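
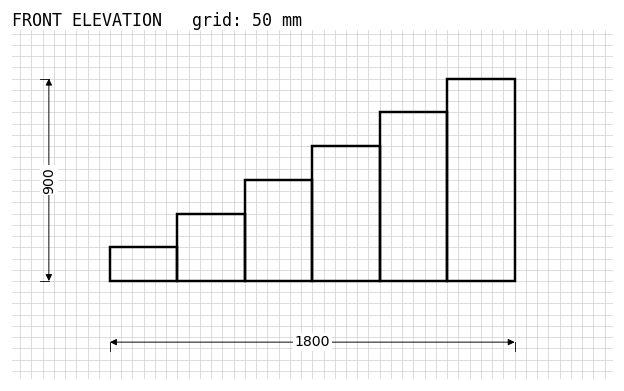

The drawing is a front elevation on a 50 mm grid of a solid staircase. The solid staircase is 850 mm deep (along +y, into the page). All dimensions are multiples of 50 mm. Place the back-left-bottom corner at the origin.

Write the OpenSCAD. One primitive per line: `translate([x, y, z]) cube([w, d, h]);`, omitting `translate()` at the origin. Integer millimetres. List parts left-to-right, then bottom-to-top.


cube([300, 850, 150]);
translate([300, 0, 0]) cube([300, 850, 300]);
translate([600, 0, 0]) cube([300, 850, 450]);
translate([900, 0, 0]) cube([300, 850, 600]);
translate([1200, 0, 0]) cube([300, 850, 750]);
translate([1500, 0, 0]) cube([300, 850, 900]);


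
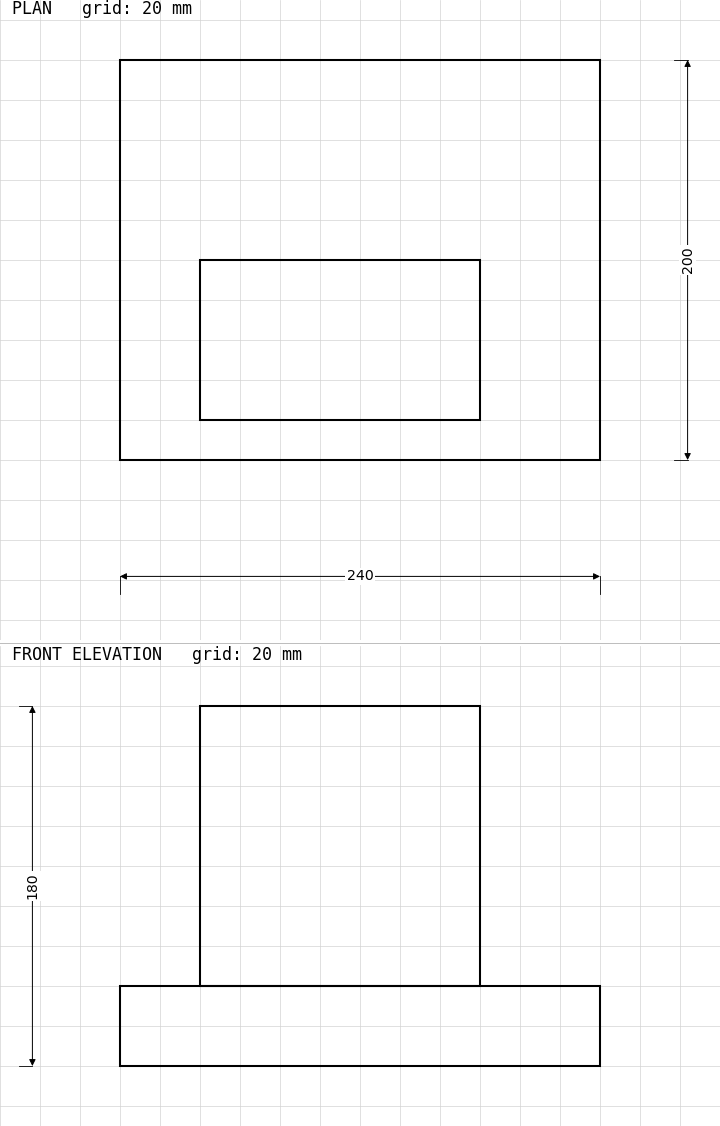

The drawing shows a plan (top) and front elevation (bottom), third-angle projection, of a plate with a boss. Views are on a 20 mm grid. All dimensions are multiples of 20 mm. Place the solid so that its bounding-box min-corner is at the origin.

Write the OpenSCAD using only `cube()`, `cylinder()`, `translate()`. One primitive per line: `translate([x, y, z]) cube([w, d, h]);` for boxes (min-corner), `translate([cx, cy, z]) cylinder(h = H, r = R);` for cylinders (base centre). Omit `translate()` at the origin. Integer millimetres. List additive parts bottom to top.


cube([240, 200, 40]);
translate([40, 20, 40]) cube([140, 80, 140]);


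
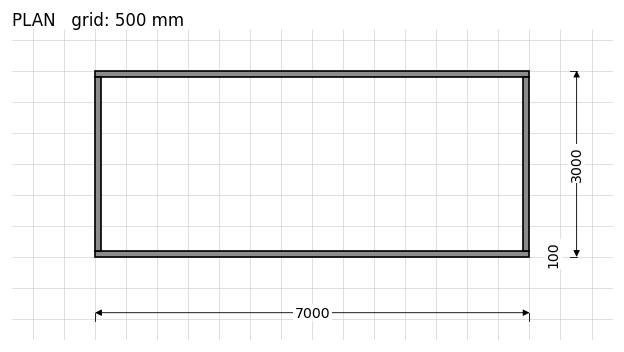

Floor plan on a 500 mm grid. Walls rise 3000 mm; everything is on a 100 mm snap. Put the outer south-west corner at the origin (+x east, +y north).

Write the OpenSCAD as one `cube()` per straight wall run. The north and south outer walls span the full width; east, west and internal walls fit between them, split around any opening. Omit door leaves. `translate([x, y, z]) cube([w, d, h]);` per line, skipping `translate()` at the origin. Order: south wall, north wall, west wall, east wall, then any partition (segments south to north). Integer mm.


cube([7000, 100, 3000]);
translate([0, 2900, 0]) cube([7000, 100, 3000]);
translate([0, 100, 0]) cube([100, 2800, 3000]);
translate([6900, 100, 0]) cube([100, 2800, 3000]);


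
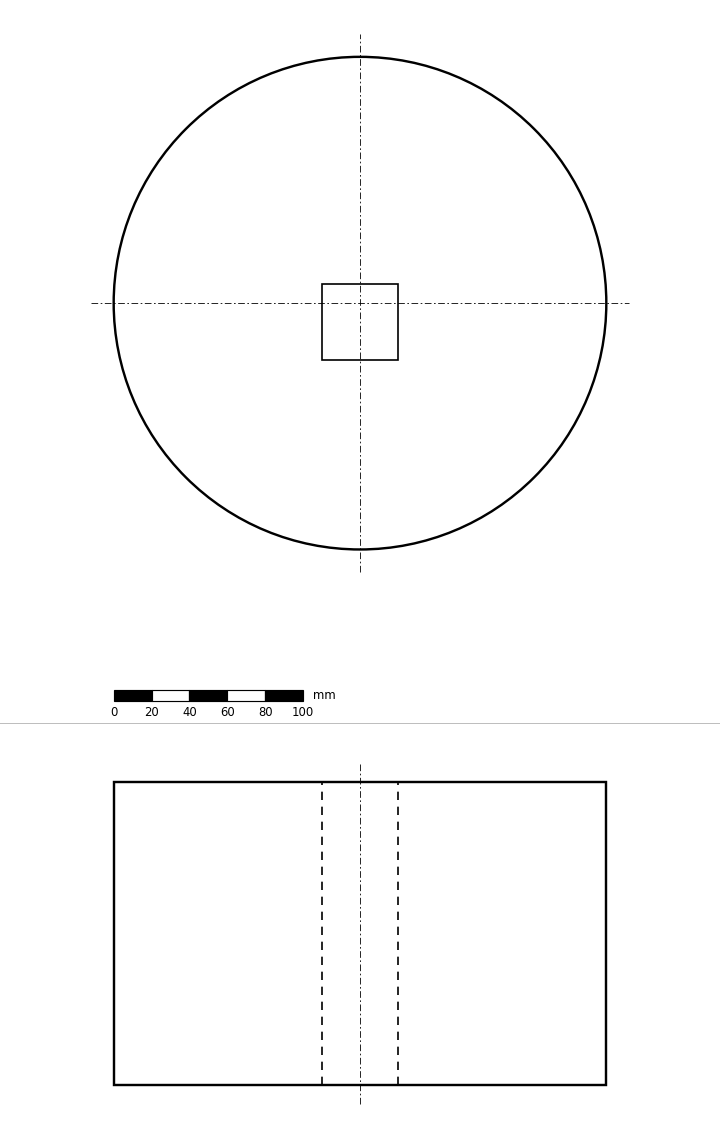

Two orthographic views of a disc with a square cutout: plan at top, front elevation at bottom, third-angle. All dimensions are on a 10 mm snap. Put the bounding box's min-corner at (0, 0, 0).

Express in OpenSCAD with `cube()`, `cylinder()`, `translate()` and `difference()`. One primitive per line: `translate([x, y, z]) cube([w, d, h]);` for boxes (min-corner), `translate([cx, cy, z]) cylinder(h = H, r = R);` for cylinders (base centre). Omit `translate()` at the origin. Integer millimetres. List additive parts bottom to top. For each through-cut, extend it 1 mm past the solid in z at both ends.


difference() {
  translate([130, 130, 0]) cylinder(h = 160, r = 130);
  translate([110, 100, -1]) cube([40, 40, 162]);
}


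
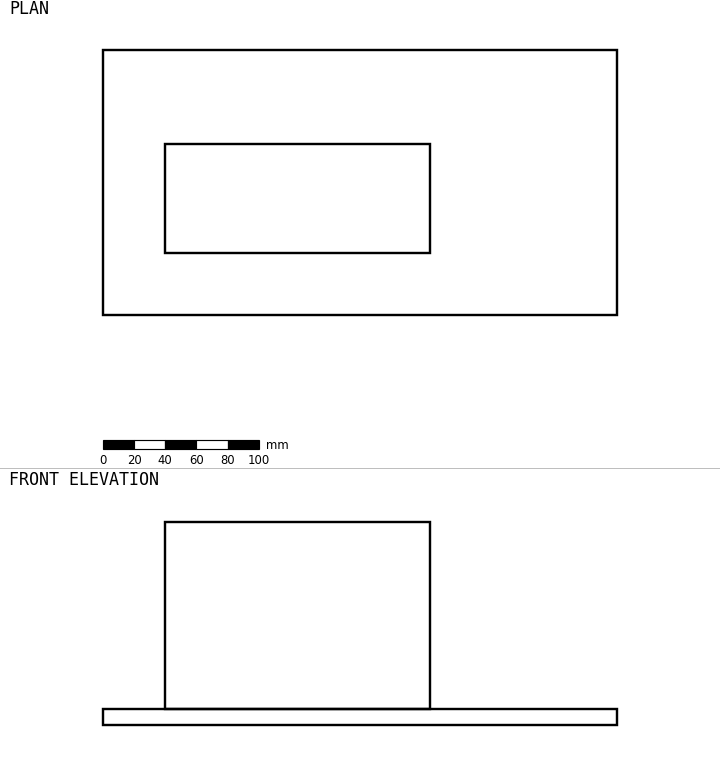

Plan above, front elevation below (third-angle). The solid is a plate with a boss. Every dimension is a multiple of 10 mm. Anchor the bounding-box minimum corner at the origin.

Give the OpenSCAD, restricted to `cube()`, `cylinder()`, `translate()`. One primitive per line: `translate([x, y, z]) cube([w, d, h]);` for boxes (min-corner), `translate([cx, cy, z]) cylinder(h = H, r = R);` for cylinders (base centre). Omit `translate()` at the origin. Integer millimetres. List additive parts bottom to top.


cube([330, 170, 10]);
translate([40, 40, 10]) cube([170, 70, 120]);


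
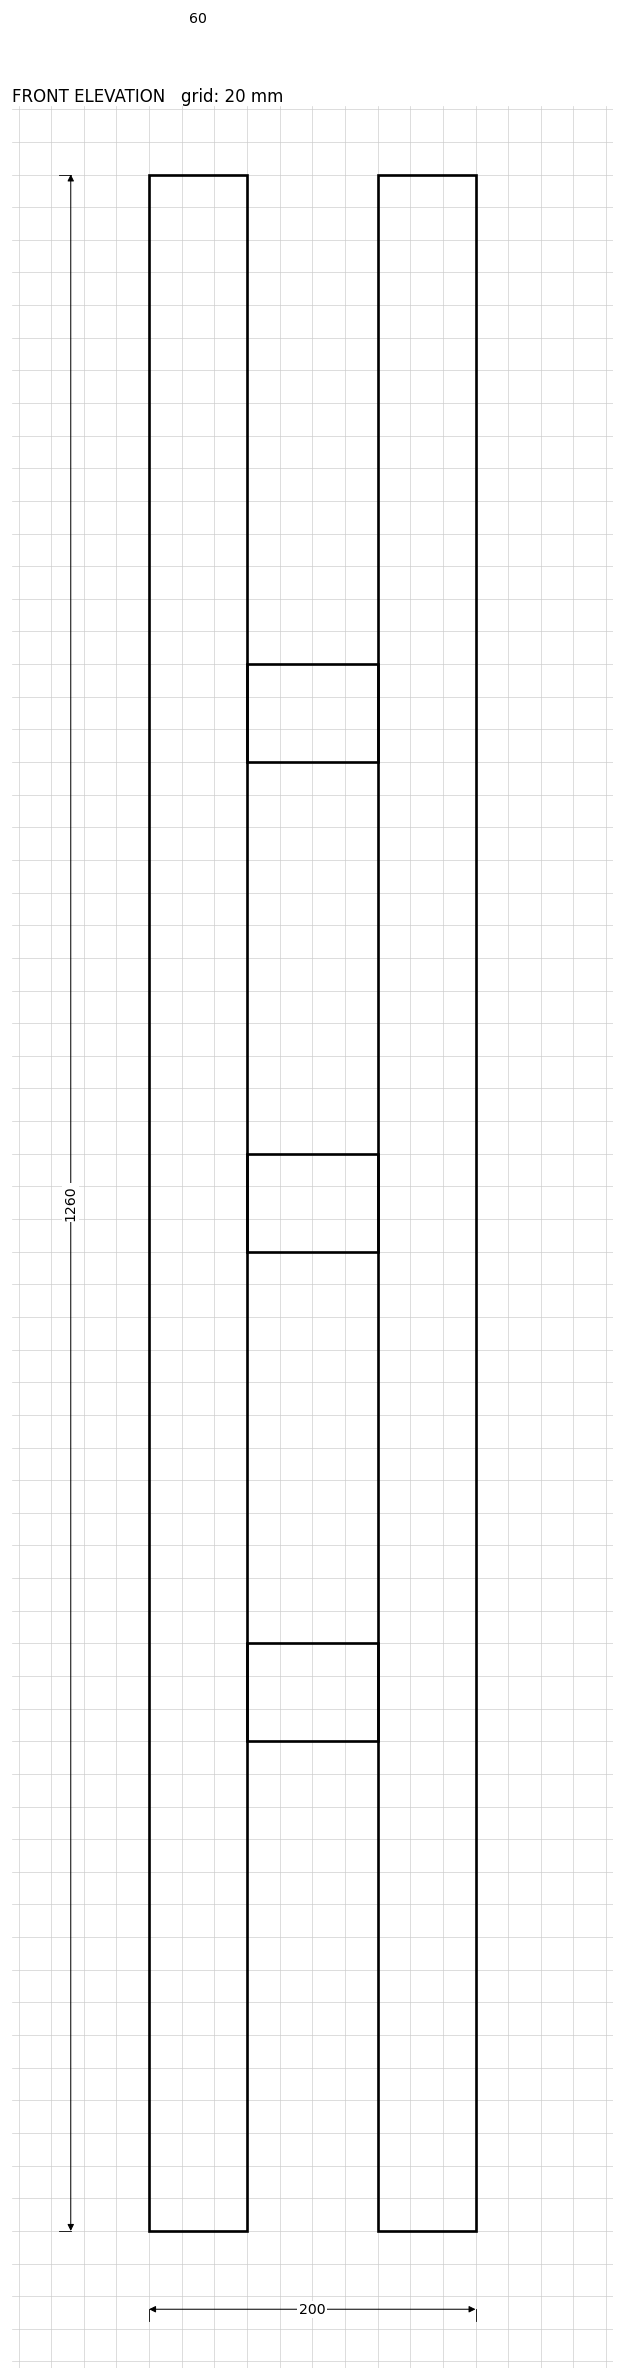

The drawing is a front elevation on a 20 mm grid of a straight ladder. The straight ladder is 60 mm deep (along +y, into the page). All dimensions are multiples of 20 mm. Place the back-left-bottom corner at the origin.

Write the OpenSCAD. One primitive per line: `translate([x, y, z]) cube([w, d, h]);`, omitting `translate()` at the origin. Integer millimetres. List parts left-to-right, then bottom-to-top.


cube([60, 60, 1260]);
translate([60, 0, 300]) cube([80, 60, 60]);
translate([60, 0, 600]) cube([80, 60, 60]);
translate([60, 0, 900]) cube([80, 60, 60]);
translate([140, 0, 0]) cube([60, 60, 1260]);


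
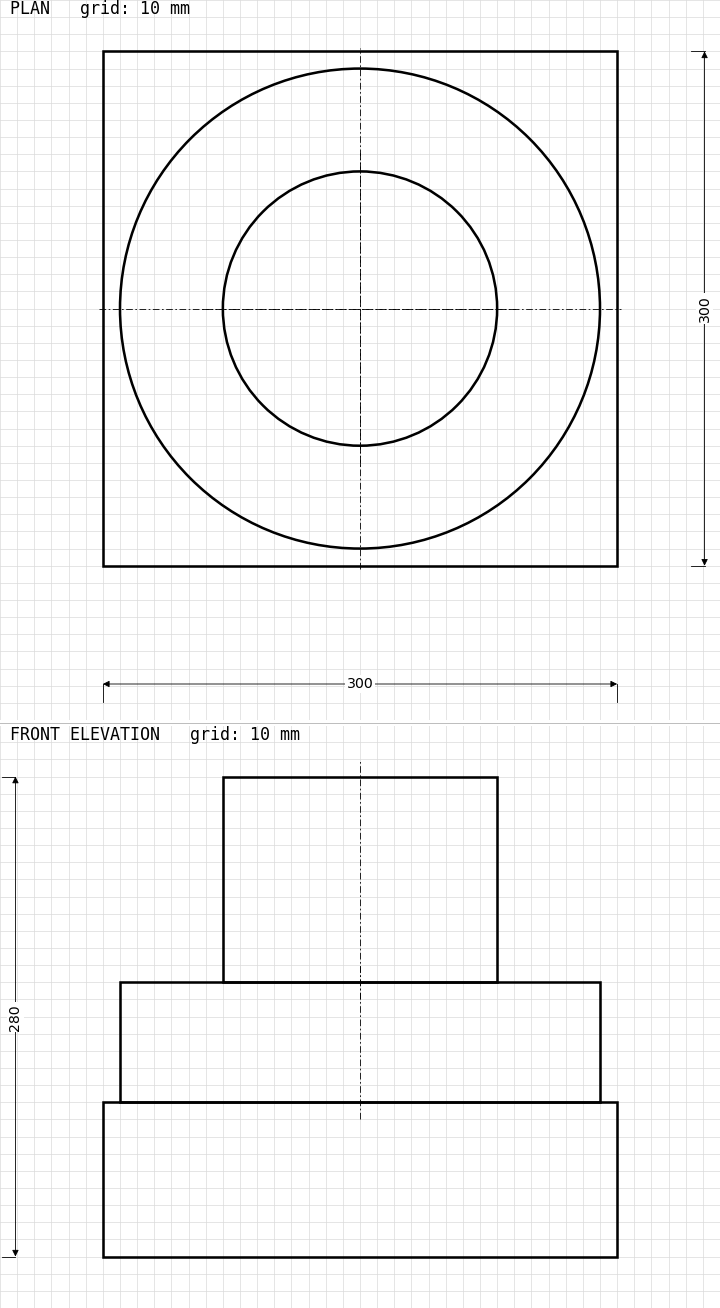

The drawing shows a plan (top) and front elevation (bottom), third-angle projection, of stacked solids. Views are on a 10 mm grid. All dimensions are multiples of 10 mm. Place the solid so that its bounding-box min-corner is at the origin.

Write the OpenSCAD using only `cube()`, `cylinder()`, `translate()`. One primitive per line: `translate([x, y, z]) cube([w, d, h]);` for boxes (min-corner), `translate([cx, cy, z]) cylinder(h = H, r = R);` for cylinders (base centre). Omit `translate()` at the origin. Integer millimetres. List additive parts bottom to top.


cube([300, 300, 90]);
translate([150, 150, 90]) cylinder(h = 70, r = 140);
translate([150, 150, 160]) cylinder(h = 120, r = 80);


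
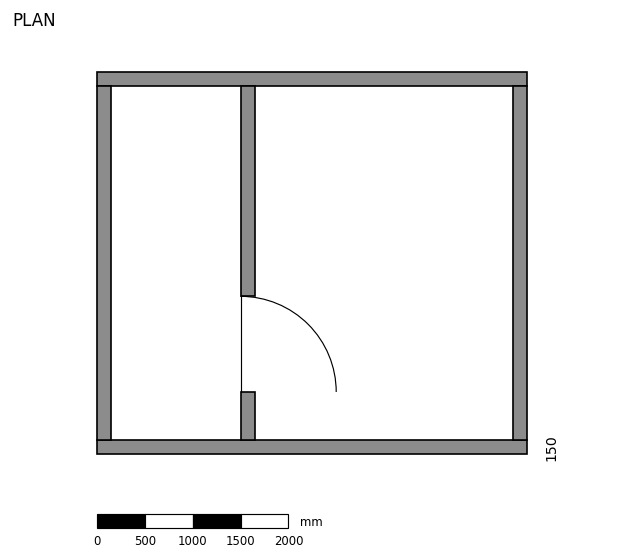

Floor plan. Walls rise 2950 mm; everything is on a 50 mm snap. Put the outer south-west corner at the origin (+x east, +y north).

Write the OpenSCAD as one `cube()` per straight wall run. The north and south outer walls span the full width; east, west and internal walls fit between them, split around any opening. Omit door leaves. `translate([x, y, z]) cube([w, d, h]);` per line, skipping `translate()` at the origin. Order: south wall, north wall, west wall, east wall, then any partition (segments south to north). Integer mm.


cube([4500, 150, 2950]);
translate([0, 3850, 0]) cube([4500, 150, 2950]);
translate([0, 150, 0]) cube([150, 3700, 2950]);
translate([4350, 150, 0]) cube([150, 3700, 2950]);
translate([1500, 150, 0]) cube([150, 500, 2950]);
translate([1500, 1650, 0]) cube([150, 2200, 2950]);


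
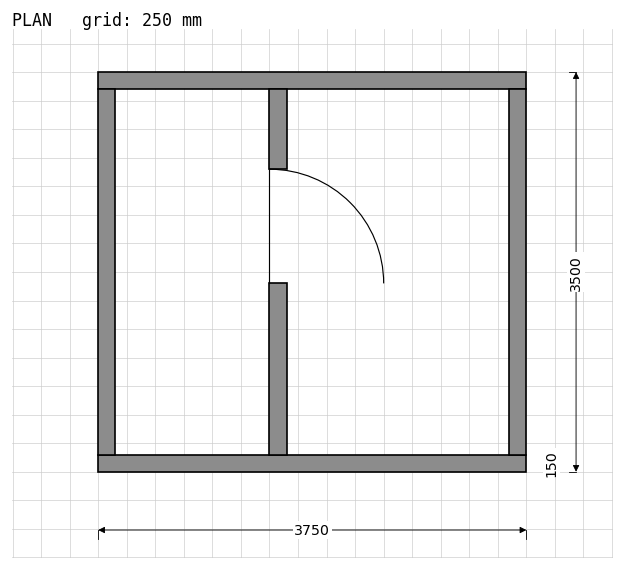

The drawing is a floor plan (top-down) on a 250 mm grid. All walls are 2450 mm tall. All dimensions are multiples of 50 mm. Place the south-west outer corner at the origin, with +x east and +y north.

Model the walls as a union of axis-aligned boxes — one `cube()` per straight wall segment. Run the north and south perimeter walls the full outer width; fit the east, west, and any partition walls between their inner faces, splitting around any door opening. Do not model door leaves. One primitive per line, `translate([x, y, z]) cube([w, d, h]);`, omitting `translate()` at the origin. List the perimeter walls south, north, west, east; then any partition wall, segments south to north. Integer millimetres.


cube([3750, 150, 2450]);
translate([0, 3350, 0]) cube([3750, 150, 2450]);
translate([0, 150, 0]) cube([150, 3200, 2450]);
translate([3600, 150, 0]) cube([150, 3200, 2450]);
translate([1500, 150, 0]) cube([150, 1500, 2450]);
translate([1500, 2650, 0]) cube([150, 700, 2450]);


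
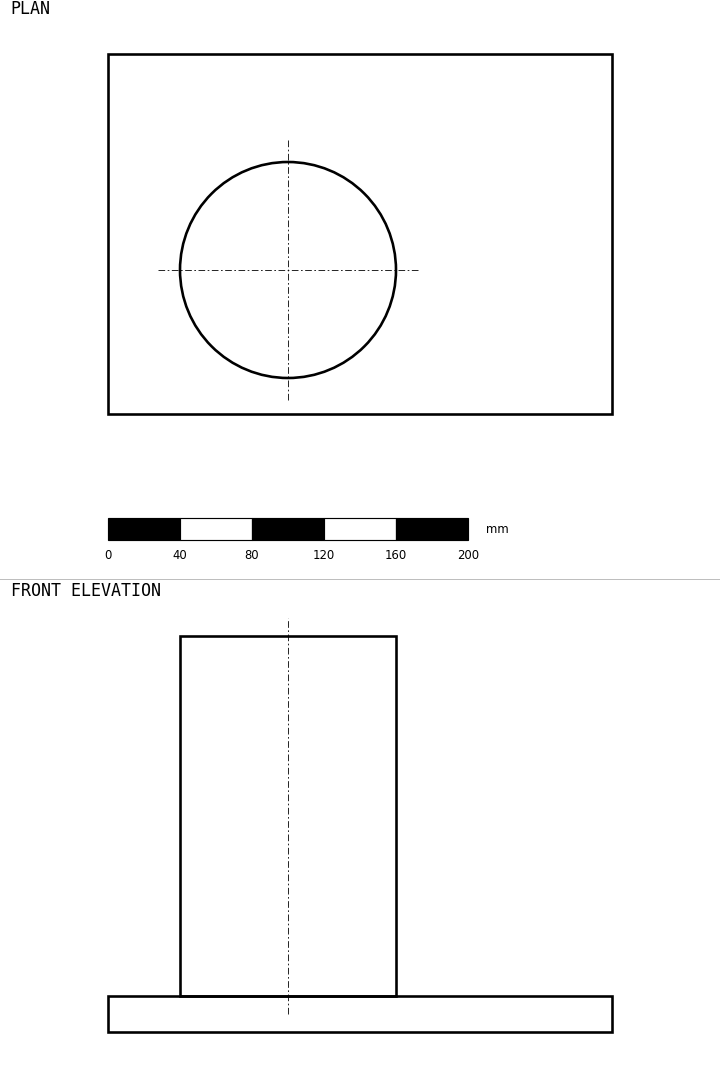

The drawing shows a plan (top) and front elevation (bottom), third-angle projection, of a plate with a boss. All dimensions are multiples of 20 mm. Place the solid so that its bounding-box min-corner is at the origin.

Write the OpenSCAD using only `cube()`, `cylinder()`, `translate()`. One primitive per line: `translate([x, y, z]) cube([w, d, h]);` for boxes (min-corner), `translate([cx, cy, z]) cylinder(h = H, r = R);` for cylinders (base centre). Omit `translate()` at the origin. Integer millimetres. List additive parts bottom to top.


cube([280, 200, 20]);
translate([100, 80, 20]) cylinder(h = 200, r = 60);


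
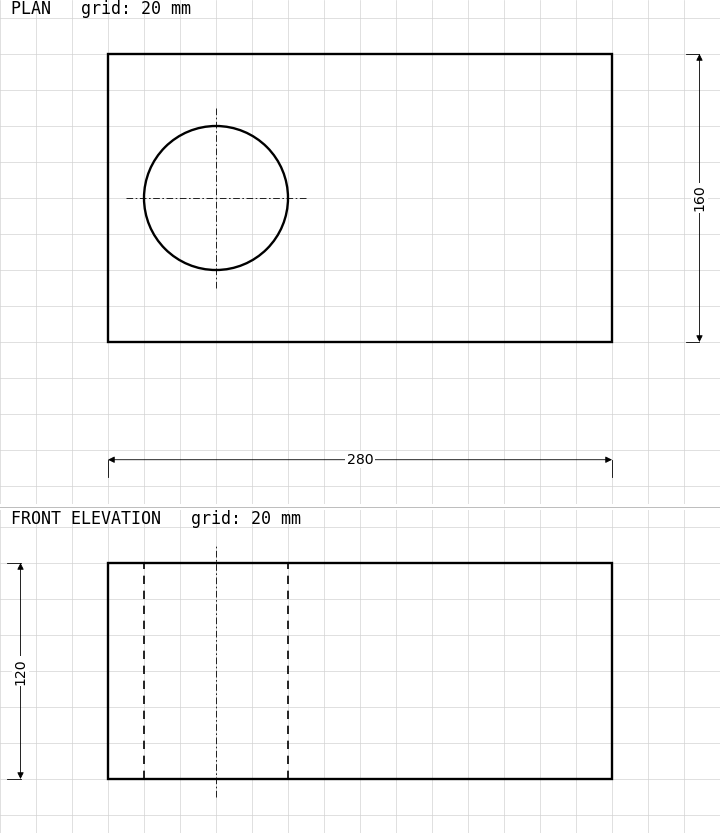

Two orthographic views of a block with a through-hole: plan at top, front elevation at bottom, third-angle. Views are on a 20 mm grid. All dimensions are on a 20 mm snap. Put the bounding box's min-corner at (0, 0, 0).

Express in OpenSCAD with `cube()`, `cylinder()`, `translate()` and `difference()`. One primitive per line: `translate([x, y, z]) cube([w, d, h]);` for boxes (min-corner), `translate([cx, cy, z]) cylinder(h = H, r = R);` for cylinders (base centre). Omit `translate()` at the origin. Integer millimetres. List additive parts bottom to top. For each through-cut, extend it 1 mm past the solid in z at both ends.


difference() {
  cube([280, 160, 120]);
  translate([60, 80, -1]) cylinder(h = 122, r = 40);
}


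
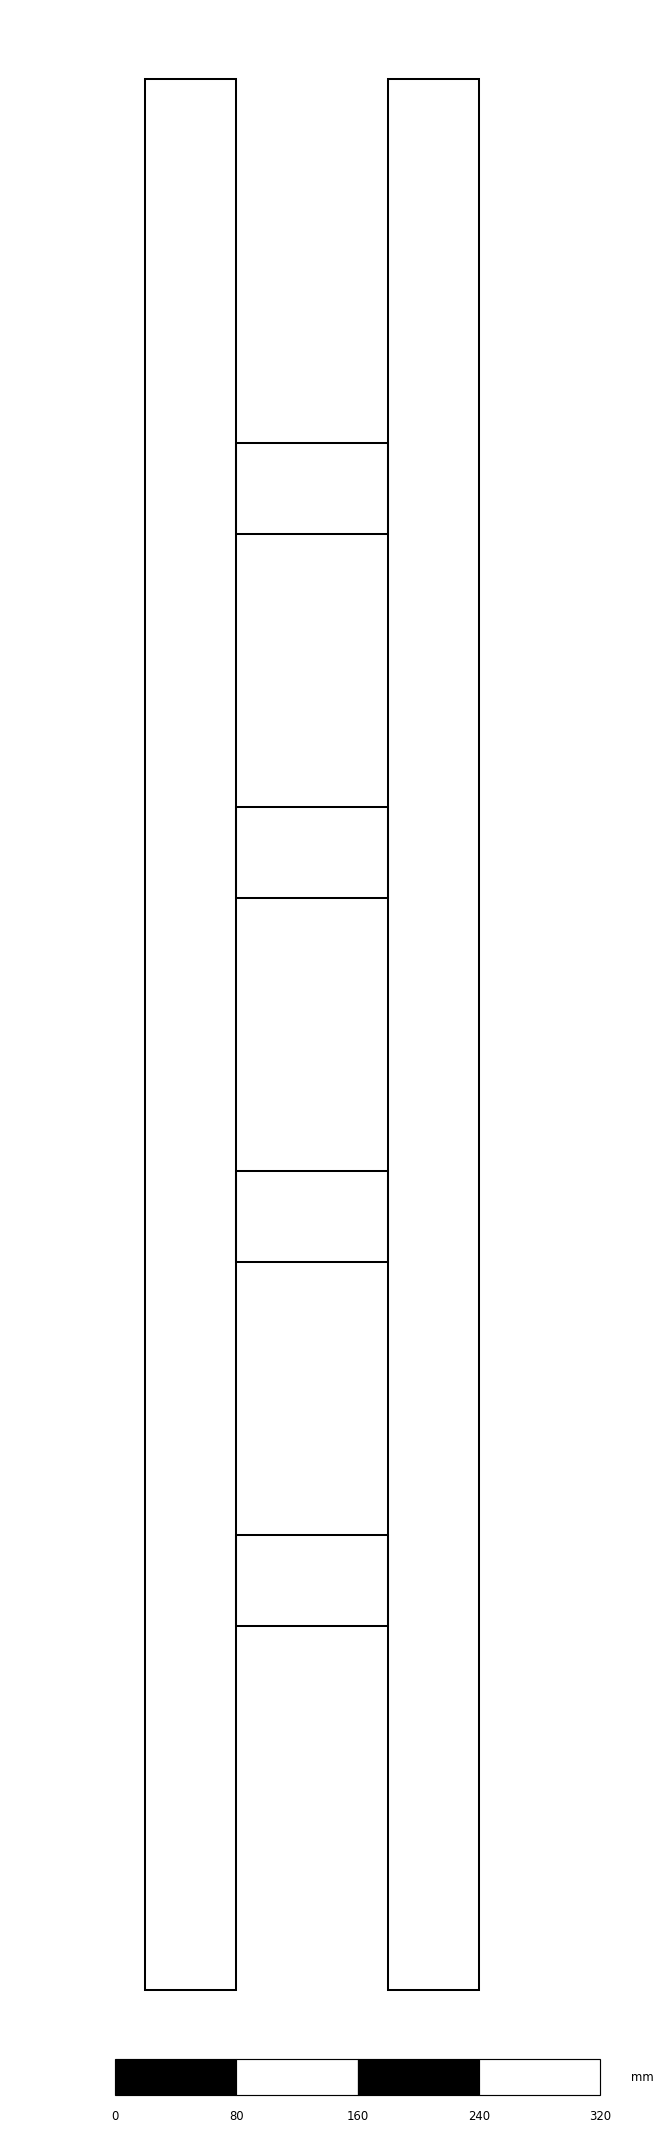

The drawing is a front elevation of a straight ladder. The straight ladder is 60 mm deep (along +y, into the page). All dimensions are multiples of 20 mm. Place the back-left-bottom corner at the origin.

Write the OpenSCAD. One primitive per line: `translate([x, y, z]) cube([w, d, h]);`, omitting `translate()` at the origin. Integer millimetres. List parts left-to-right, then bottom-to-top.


cube([60, 60, 1260]);
translate([60, 0, 240]) cube([100, 60, 60]);
translate([60, 0, 480]) cube([100, 60, 60]);
translate([60, 0, 720]) cube([100, 60, 60]);
translate([60, 0, 960]) cube([100, 60, 60]);
translate([160, 0, 0]) cube([60, 60, 1260]);


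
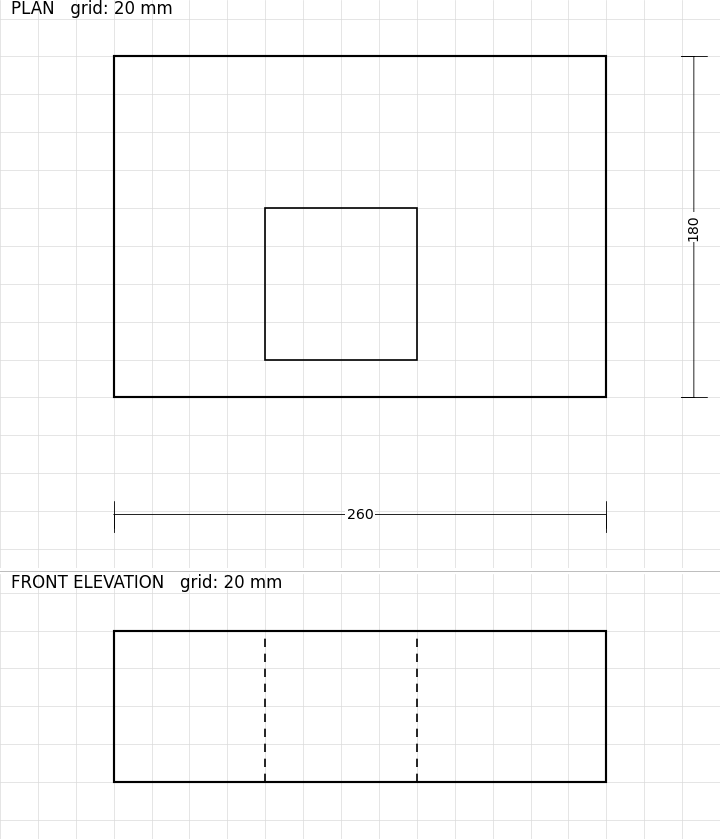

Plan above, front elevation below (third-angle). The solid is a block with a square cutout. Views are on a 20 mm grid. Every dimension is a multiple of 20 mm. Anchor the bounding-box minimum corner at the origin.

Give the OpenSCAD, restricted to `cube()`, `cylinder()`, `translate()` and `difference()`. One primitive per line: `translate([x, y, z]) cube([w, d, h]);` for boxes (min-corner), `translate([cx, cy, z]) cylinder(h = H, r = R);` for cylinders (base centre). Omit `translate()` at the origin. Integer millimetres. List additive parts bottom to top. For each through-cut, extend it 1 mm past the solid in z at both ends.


difference() {
  cube([260, 180, 80]);
  translate([80, 20, -1]) cube([80, 80, 82]);
}


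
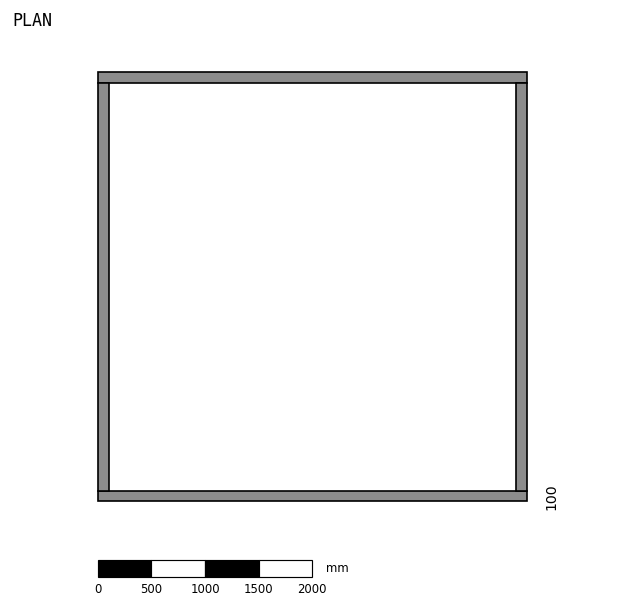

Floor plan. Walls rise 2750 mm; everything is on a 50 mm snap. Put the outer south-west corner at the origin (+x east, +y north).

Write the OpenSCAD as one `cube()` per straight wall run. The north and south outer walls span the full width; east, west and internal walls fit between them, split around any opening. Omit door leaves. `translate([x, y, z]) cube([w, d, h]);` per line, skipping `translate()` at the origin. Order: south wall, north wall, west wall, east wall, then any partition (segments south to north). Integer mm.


cube([4000, 100, 2750]);
translate([0, 3900, 0]) cube([4000, 100, 2750]);
translate([0, 100, 0]) cube([100, 3800, 2750]);
translate([3900, 100, 0]) cube([100, 3800, 2750]);


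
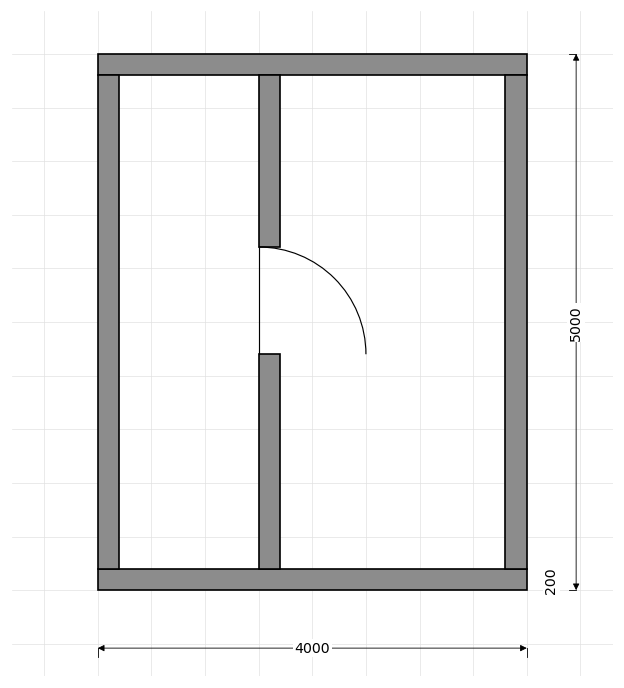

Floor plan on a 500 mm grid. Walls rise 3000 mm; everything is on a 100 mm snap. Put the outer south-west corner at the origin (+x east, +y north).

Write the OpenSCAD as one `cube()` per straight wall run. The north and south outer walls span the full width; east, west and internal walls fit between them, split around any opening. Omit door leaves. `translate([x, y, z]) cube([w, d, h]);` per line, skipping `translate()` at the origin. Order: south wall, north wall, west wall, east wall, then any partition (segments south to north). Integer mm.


cube([4000, 200, 3000]);
translate([0, 4800, 0]) cube([4000, 200, 3000]);
translate([0, 200, 0]) cube([200, 4600, 3000]);
translate([3800, 200, 0]) cube([200, 4600, 3000]);
translate([1500, 200, 0]) cube([200, 2000, 3000]);
translate([1500, 3200, 0]) cube([200, 1600, 3000]);


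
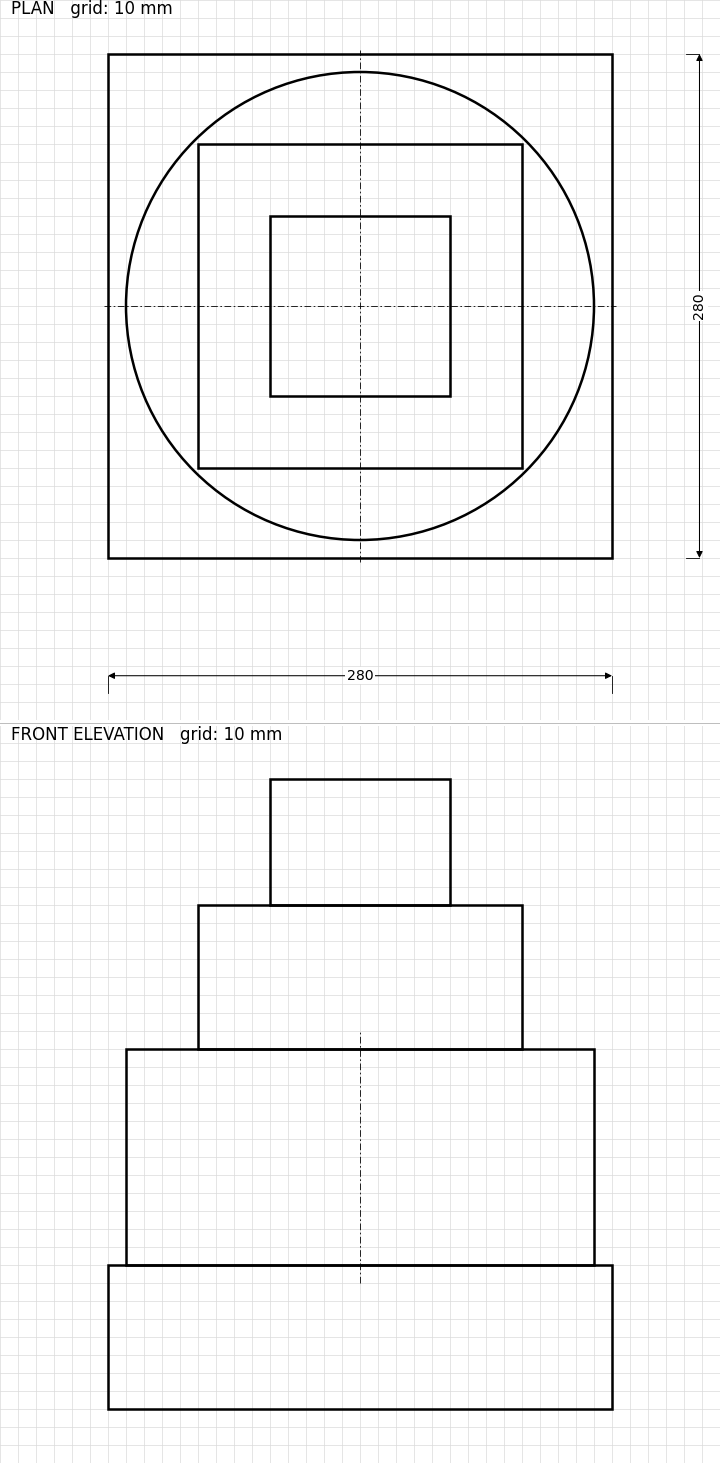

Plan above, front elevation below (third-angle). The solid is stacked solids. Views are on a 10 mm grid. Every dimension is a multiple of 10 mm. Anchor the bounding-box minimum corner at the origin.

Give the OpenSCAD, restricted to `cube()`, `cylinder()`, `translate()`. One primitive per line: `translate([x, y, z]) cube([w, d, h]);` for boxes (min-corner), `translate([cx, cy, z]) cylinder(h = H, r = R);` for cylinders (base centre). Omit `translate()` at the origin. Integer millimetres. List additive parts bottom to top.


cube([280, 280, 80]);
translate([140, 140, 80]) cylinder(h = 120, r = 130);
translate([50, 50, 200]) cube([180, 180, 80]);
translate([90, 90, 280]) cube([100, 100, 70]);


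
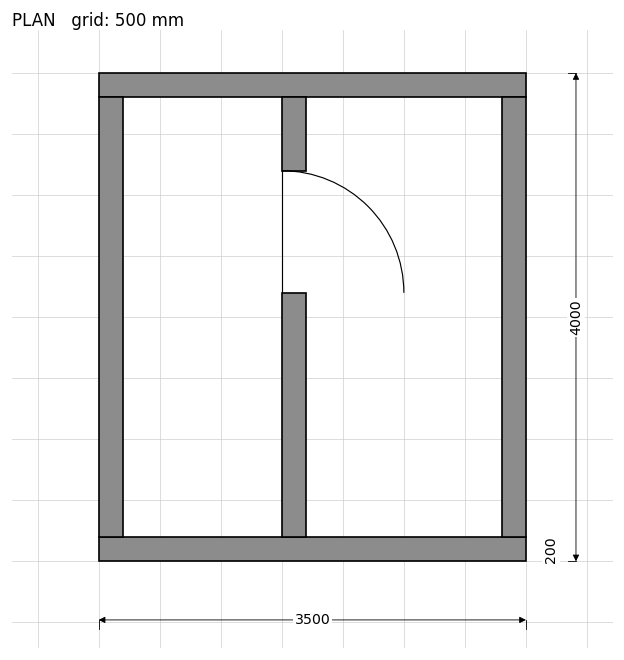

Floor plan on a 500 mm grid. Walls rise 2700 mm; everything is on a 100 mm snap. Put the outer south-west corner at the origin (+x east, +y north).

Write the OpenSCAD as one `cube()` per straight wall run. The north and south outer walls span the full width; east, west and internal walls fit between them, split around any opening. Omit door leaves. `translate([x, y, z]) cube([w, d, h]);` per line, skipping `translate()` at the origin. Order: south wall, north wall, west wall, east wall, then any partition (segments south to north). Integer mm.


cube([3500, 200, 2700]);
translate([0, 3800, 0]) cube([3500, 200, 2700]);
translate([0, 200, 0]) cube([200, 3600, 2700]);
translate([3300, 200, 0]) cube([200, 3600, 2700]);
translate([1500, 200, 0]) cube([200, 2000, 2700]);
translate([1500, 3200, 0]) cube([200, 600, 2700]);


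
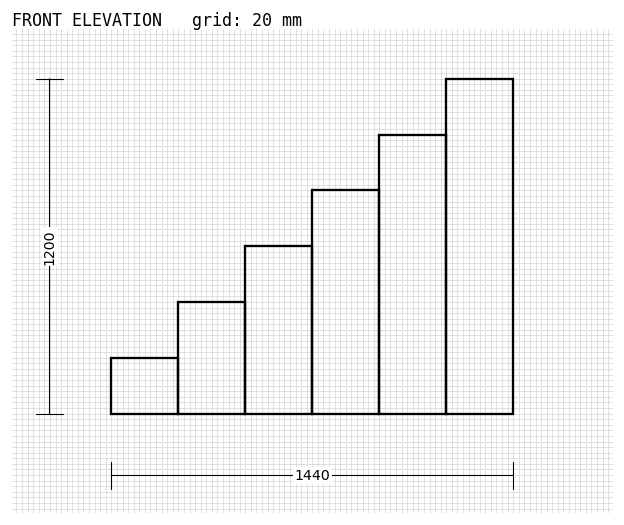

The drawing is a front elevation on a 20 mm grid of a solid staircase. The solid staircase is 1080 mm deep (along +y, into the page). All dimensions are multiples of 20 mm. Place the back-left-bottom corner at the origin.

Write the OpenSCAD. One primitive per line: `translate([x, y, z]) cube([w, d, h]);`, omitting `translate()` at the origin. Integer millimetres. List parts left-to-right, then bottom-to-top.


cube([240, 1080, 200]);
translate([240, 0, 0]) cube([240, 1080, 400]);
translate([480, 0, 0]) cube([240, 1080, 600]);
translate([720, 0, 0]) cube([240, 1080, 800]);
translate([960, 0, 0]) cube([240, 1080, 1000]);
translate([1200, 0, 0]) cube([240, 1080, 1200]);


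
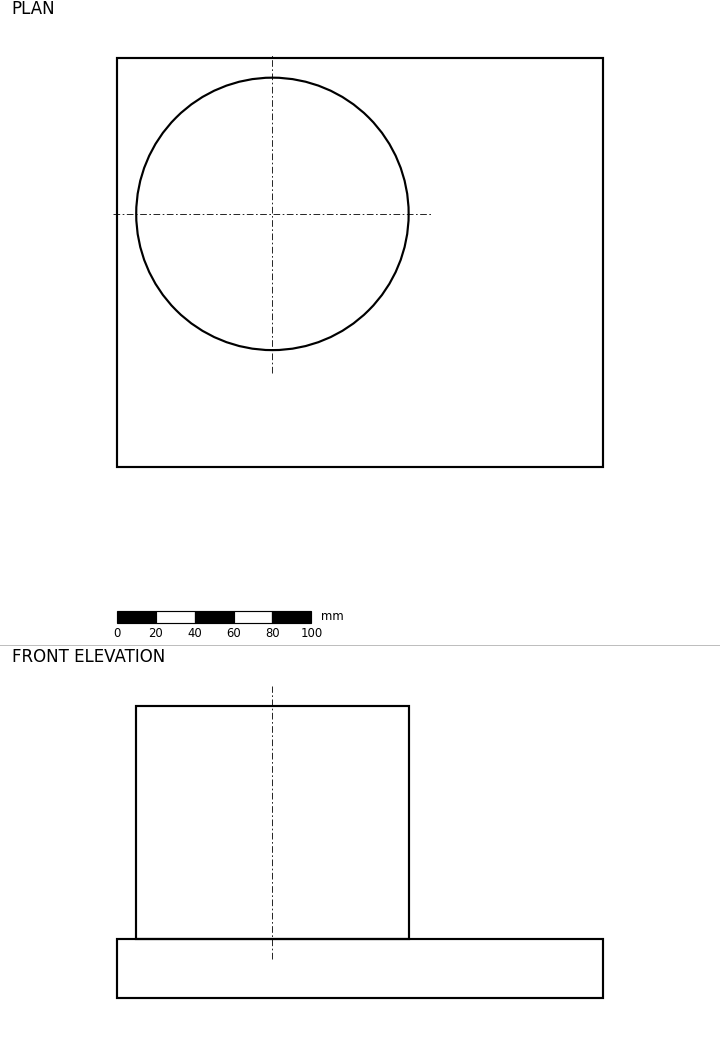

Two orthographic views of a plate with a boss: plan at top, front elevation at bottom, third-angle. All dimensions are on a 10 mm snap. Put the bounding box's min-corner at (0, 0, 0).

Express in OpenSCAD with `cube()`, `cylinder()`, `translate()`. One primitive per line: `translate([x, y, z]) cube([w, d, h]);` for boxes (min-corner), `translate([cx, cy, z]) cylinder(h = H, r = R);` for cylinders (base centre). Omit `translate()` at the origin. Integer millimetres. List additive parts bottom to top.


cube([250, 210, 30]);
translate([80, 130, 30]) cylinder(h = 120, r = 70);


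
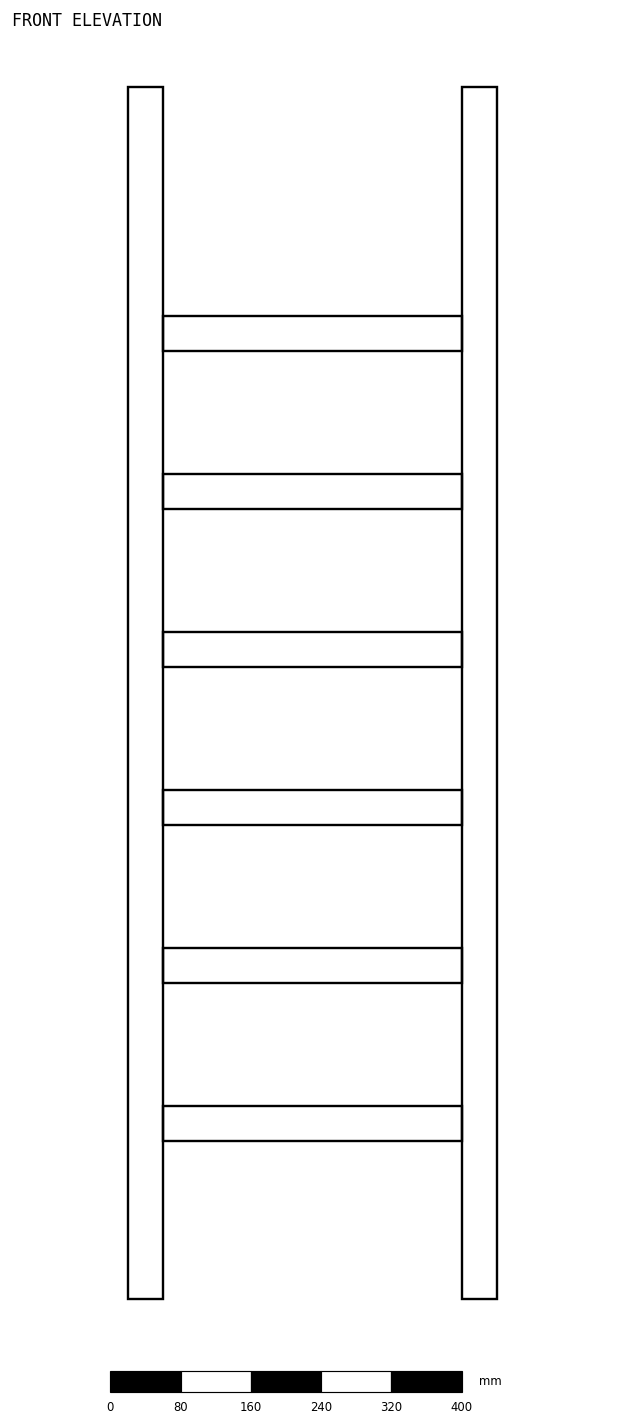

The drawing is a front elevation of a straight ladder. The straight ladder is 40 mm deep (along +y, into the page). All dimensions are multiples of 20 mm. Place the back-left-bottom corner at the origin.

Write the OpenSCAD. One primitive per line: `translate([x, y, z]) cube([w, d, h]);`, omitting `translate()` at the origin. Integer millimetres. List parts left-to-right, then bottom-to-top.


cube([40, 40, 1380]);
translate([40, 0, 180]) cube([340, 40, 40]);
translate([40, 0, 360]) cube([340, 40, 40]);
translate([40, 0, 540]) cube([340, 40, 40]);
translate([40, 0, 720]) cube([340, 40, 40]);
translate([40, 0, 900]) cube([340, 40, 40]);
translate([40, 0, 1080]) cube([340, 40, 40]);
translate([380, 0, 0]) cube([40, 40, 1380]);


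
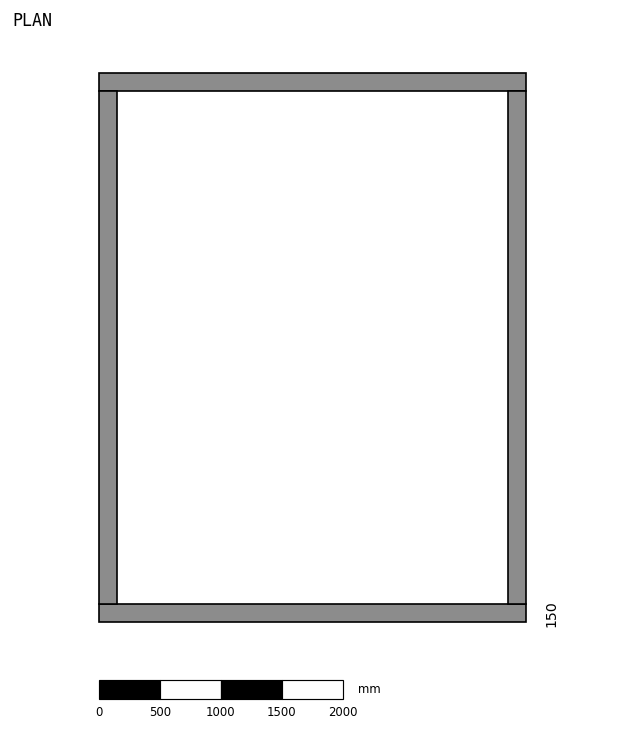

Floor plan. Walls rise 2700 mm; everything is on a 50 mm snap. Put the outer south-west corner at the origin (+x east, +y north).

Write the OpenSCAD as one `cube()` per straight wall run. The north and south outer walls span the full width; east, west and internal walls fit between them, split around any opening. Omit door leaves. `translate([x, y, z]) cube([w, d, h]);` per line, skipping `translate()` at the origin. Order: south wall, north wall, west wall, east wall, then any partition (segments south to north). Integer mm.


cube([3500, 150, 2700]);
translate([0, 4350, 0]) cube([3500, 150, 2700]);
translate([0, 150, 0]) cube([150, 4200, 2700]);
translate([3350, 150, 0]) cube([150, 4200, 2700]);


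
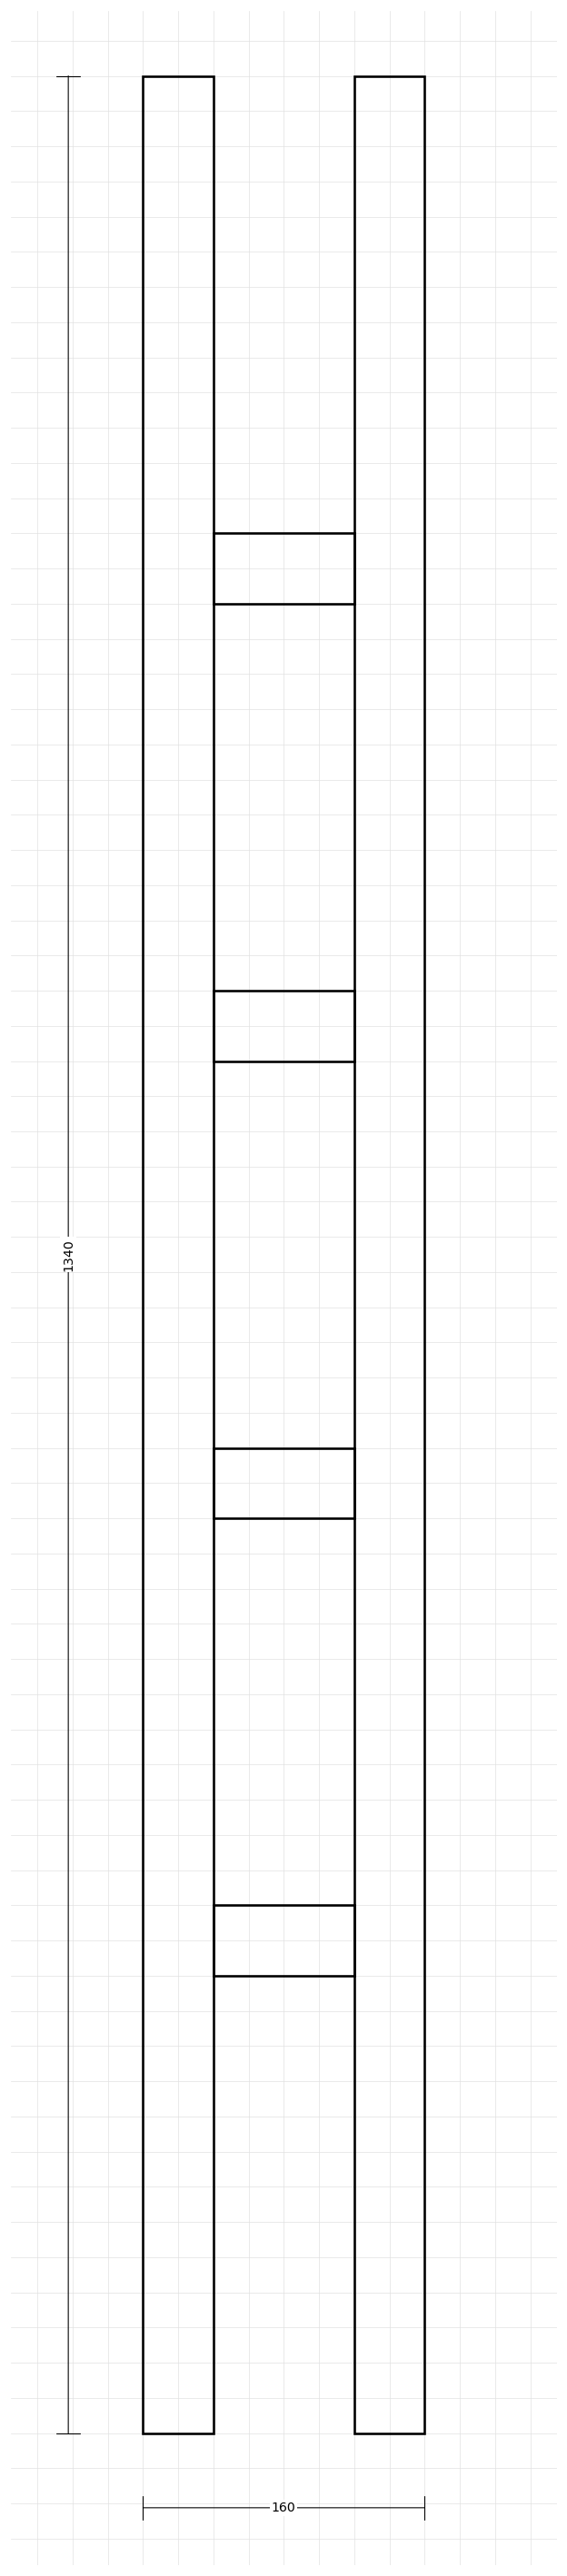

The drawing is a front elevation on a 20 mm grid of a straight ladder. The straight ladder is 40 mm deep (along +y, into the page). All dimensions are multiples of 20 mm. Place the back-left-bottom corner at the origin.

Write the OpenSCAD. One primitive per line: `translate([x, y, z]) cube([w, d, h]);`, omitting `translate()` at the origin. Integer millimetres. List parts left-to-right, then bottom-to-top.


cube([40, 40, 1340]);
translate([40, 0, 260]) cube([80, 40, 40]);
translate([40, 0, 520]) cube([80, 40, 40]);
translate([40, 0, 780]) cube([80, 40, 40]);
translate([40, 0, 1040]) cube([80, 40, 40]);
translate([120, 0, 0]) cube([40, 40, 1340]);


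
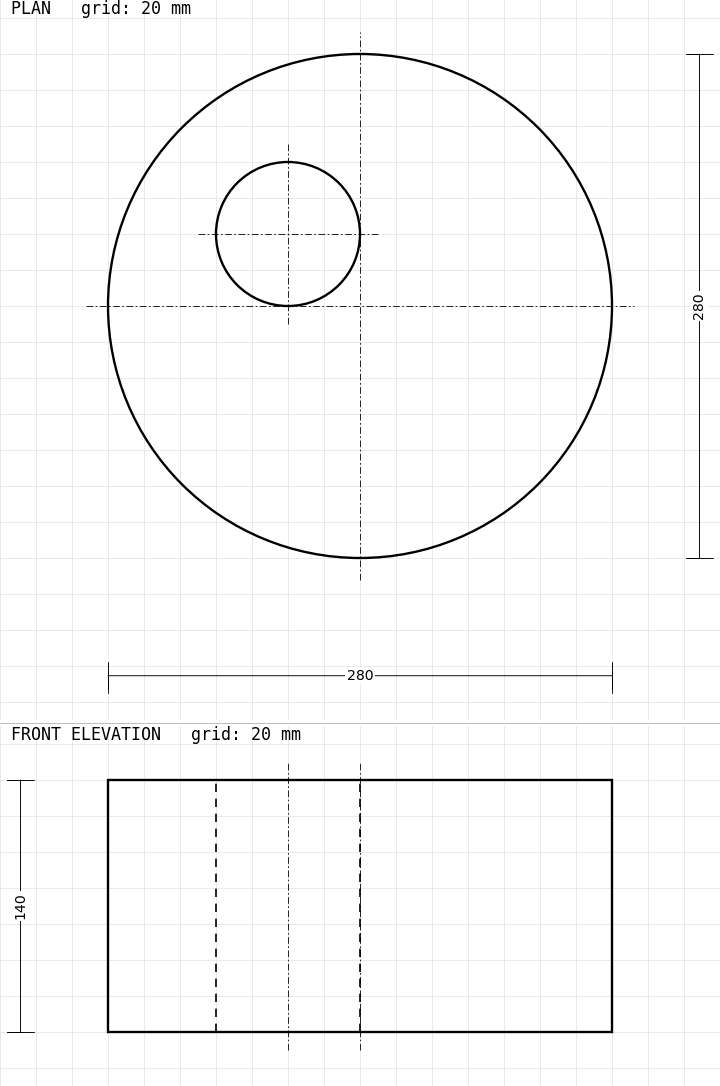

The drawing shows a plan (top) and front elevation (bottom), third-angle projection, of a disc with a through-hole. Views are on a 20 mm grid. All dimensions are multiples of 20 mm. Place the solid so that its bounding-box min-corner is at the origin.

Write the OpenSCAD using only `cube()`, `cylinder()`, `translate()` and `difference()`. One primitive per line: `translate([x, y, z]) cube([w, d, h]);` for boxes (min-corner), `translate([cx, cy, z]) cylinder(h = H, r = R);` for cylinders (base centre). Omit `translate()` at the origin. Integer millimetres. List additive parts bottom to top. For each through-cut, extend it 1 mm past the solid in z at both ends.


difference() {
  translate([140, 140, 0]) cylinder(h = 140, r = 140);
  translate([100, 180, -1]) cylinder(h = 142, r = 40);
}


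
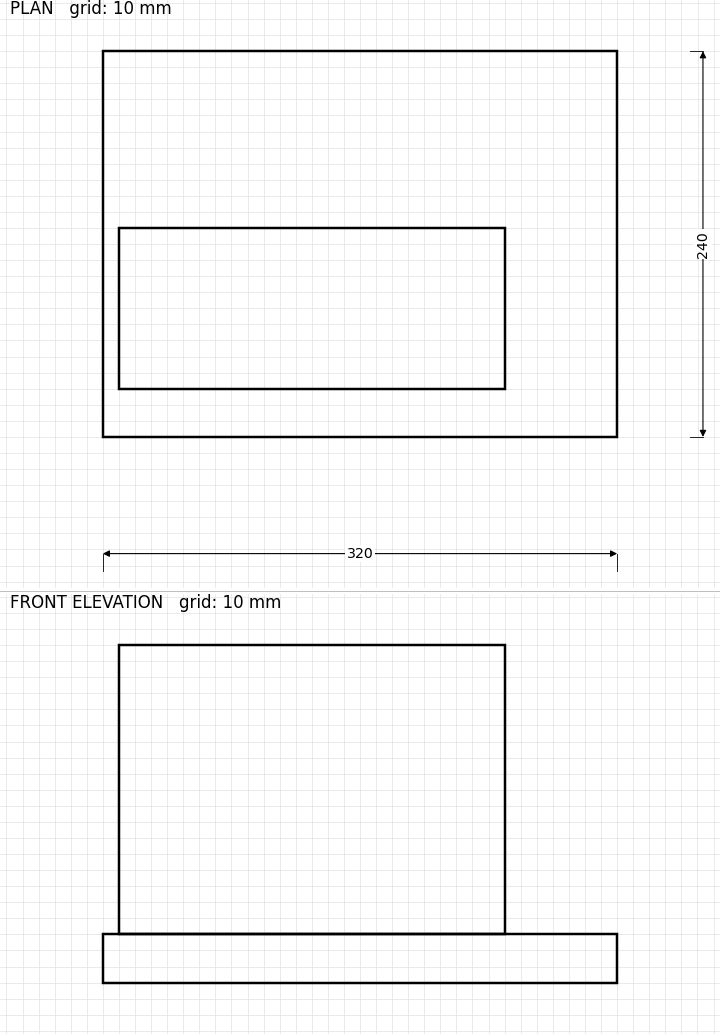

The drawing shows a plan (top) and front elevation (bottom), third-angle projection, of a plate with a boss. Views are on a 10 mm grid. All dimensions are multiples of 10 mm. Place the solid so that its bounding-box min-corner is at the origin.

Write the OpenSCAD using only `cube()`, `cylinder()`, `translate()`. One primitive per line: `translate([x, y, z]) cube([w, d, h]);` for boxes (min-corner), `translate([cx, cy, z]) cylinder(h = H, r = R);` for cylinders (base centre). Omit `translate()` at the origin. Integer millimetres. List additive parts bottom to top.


cube([320, 240, 30]);
translate([10, 30, 30]) cube([240, 100, 180]);


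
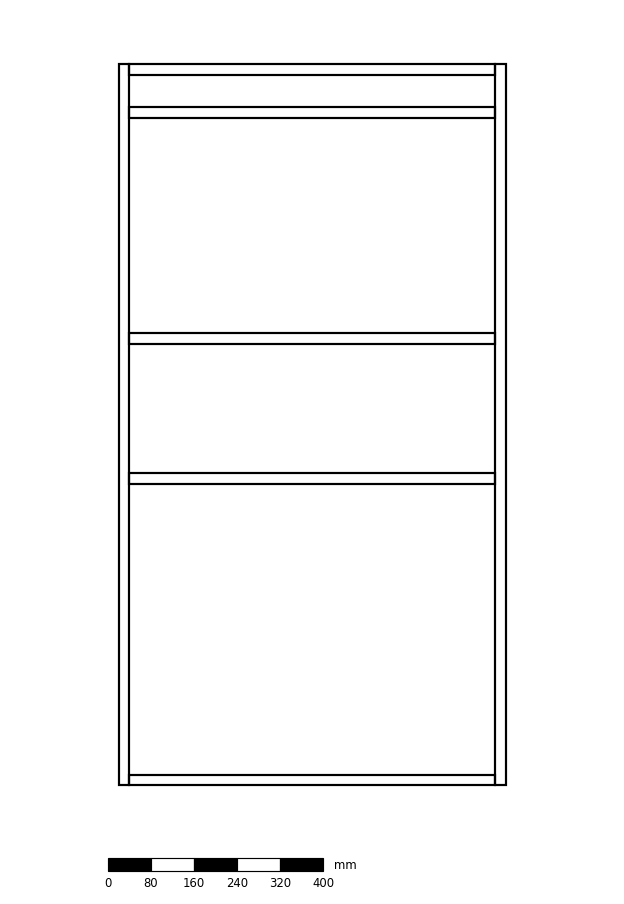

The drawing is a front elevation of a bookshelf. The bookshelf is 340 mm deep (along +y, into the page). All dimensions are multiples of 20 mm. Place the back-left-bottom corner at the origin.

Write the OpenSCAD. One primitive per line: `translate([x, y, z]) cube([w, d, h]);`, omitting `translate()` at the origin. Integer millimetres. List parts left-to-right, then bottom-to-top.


cube([20, 340, 1340]);
translate([20, 0, 0]) cube([680, 340, 20]);
translate([20, 0, 560]) cube([680, 340, 20]);
translate([20, 0, 820]) cube([680, 340, 20]);
translate([20, 0, 1240]) cube([680, 340, 20]);
translate([20, 0, 1320]) cube([680, 340, 20]);
translate([700, 0, 0]) cube([20, 340, 1340]);


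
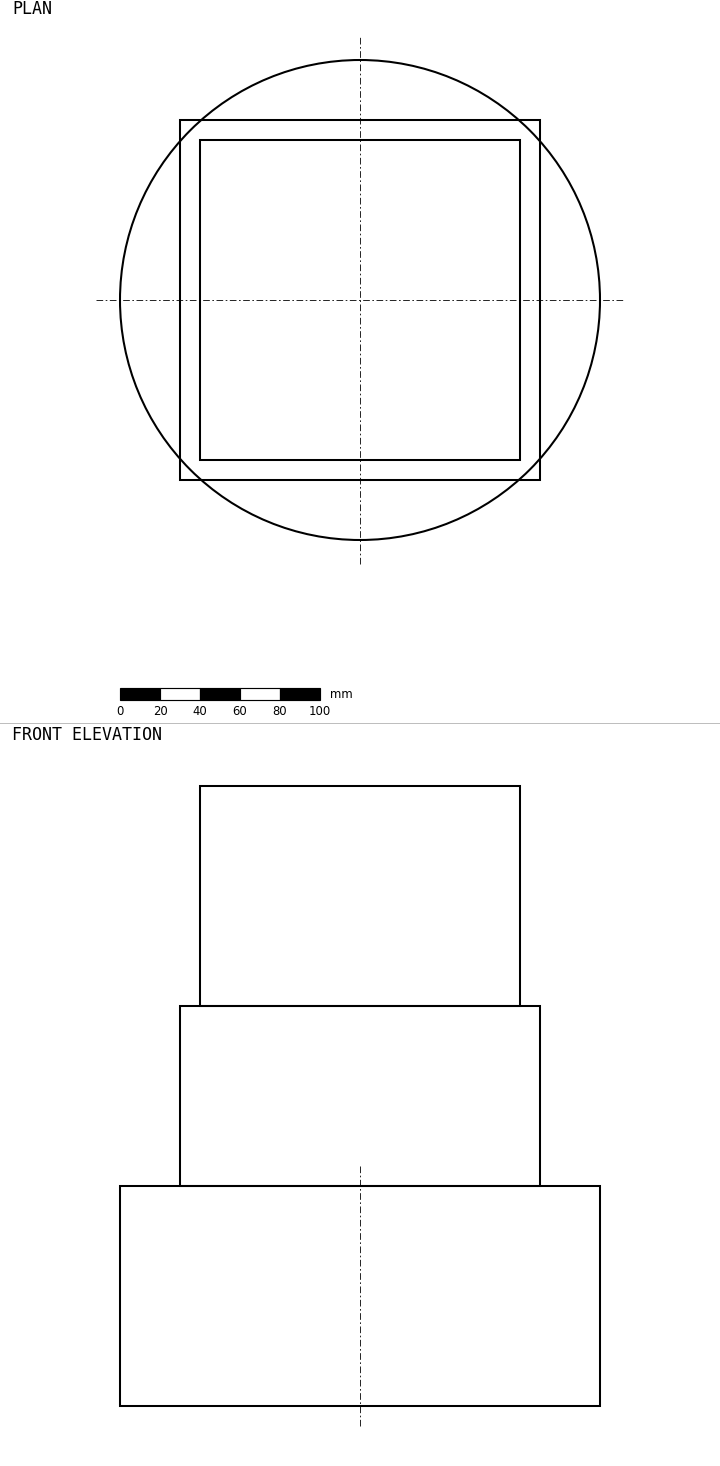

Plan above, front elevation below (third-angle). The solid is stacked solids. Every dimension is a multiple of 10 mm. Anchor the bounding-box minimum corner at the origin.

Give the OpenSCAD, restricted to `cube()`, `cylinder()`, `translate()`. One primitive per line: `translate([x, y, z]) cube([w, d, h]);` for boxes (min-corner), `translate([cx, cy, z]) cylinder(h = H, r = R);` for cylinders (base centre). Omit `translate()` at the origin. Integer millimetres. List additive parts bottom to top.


translate([120, 120, 0]) cylinder(h = 110, r = 120);
translate([30, 30, 110]) cube([180, 180, 90]);
translate([40, 40, 200]) cube([160, 160, 110]);


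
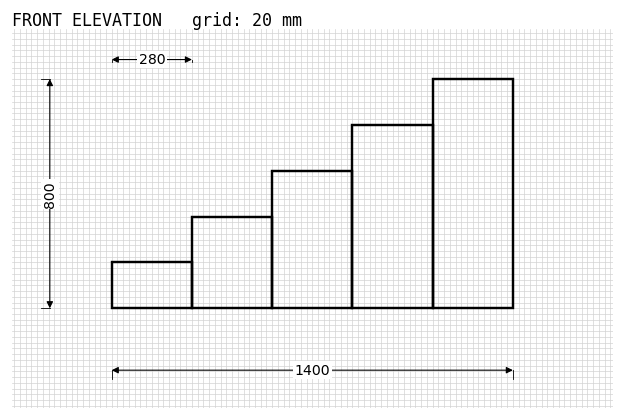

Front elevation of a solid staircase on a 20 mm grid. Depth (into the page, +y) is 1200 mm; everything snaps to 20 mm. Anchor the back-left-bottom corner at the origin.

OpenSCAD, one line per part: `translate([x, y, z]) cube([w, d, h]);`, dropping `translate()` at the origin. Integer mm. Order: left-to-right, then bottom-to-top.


cube([280, 1200, 160]);
translate([280, 0, 0]) cube([280, 1200, 320]);
translate([560, 0, 0]) cube([280, 1200, 480]);
translate([840, 0, 0]) cube([280, 1200, 640]);
translate([1120, 0, 0]) cube([280, 1200, 800]);


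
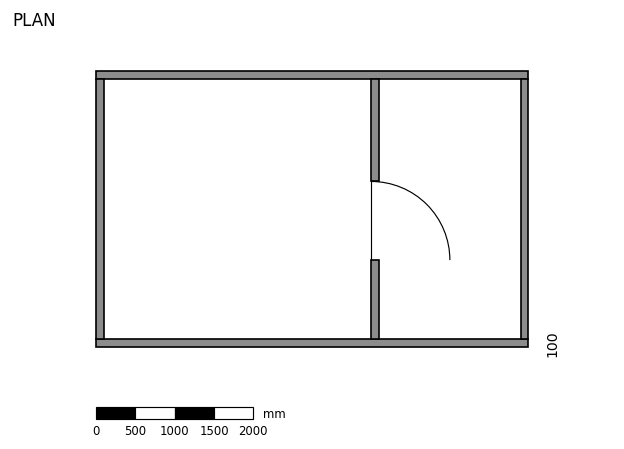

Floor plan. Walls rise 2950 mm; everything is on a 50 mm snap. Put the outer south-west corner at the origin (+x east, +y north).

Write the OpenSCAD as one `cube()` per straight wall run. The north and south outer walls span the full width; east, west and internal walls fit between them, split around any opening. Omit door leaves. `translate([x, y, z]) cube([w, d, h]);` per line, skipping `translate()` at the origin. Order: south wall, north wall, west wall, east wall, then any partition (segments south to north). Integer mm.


cube([5500, 100, 2950]);
translate([0, 3400, 0]) cube([5500, 100, 2950]);
translate([0, 100, 0]) cube([100, 3300, 2950]);
translate([5400, 100, 0]) cube([100, 3300, 2950]);
translate([3500, 100, 0]) cube([100, 1000, 2950]);
translate([3500, 2100, 0]) cube([100, 1300, 2950]);


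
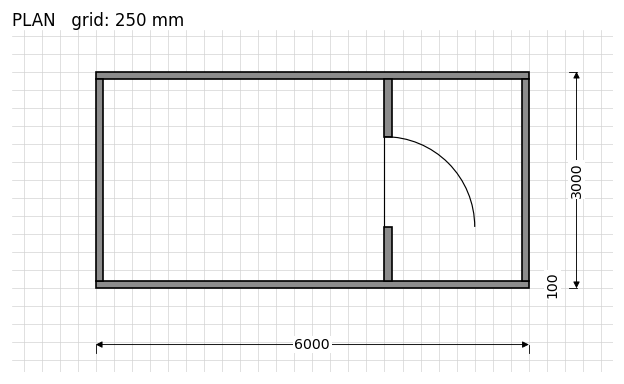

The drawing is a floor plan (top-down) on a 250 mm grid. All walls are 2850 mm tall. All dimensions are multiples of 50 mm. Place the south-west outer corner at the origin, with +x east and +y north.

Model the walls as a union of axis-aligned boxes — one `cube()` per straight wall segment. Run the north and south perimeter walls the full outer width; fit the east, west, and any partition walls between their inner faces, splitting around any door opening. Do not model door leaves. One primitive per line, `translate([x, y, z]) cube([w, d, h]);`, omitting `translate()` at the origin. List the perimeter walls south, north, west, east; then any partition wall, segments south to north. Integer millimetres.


cube([6000, 100, 2850]);
translate([0, 2900, 0]) cube([6000, 100, 2850]);
translate([0, 100, 0]) cube([100, 2800, 2850]);
translate([5900, 100, 0]) cube([100, 2800, 2850]);
translate([4000, 100, 0]) cube([100, 750, 2850]);
translate([4000, 2100, 0]) cube([100, 800, 2850]);


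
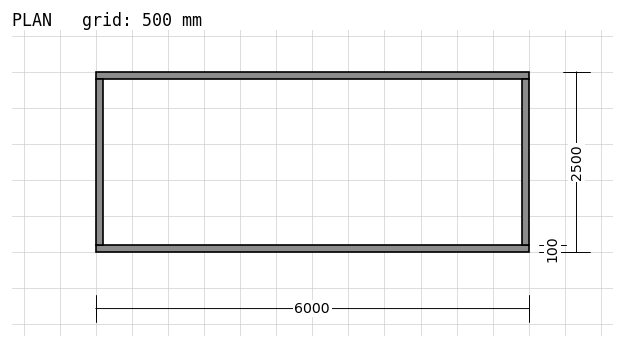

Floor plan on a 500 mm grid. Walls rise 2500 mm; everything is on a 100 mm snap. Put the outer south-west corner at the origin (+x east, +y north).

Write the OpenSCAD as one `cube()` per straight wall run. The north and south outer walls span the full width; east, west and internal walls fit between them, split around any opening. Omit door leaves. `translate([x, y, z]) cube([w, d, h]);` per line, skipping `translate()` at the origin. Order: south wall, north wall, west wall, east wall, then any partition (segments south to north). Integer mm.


cube([6000, 100, 2500]);
translate([0, 2400, 0]) cube([6000, 100, 2500]);
translate([0, 100, 0]) cube([100, 2300, 2500]);
translate([5900, 100, 0]) cube([100, 2300, 2500]);


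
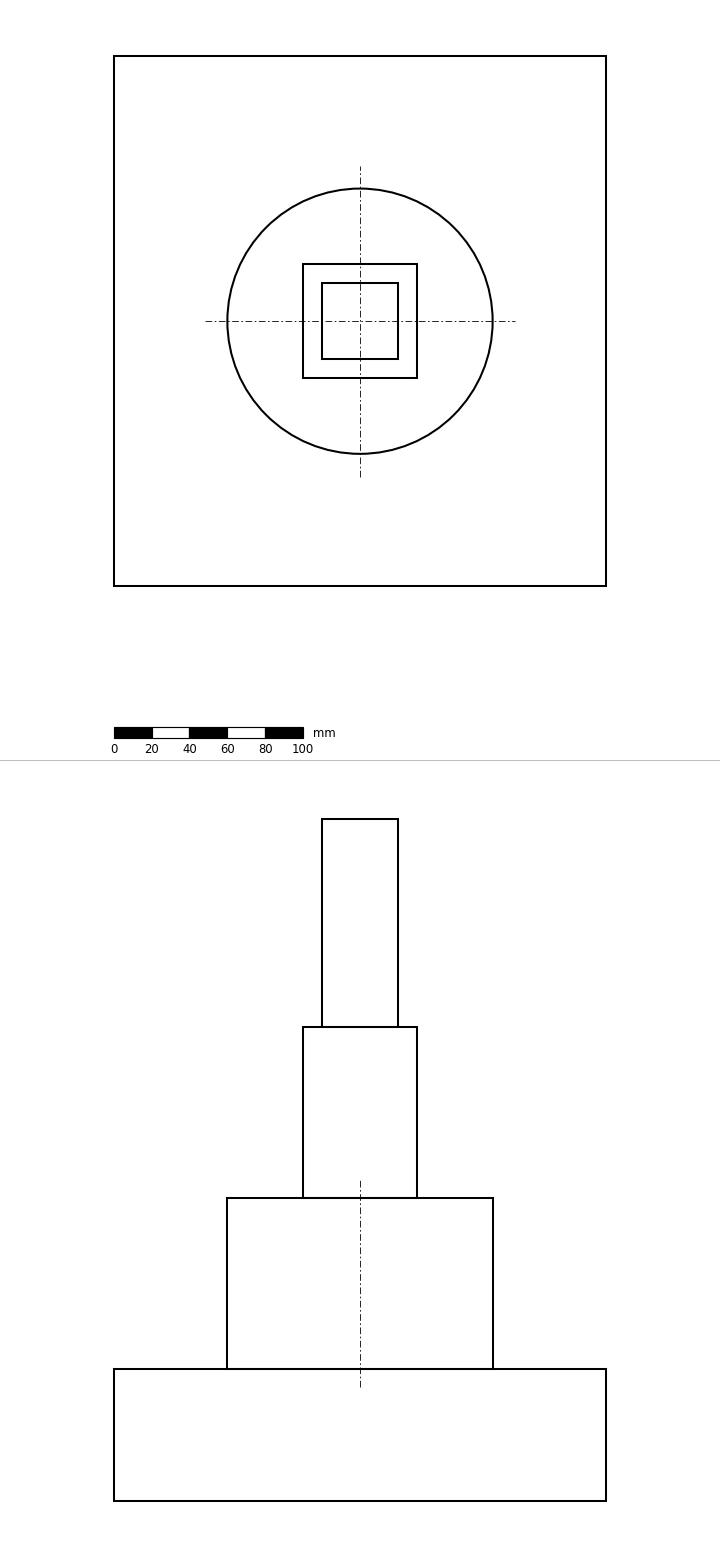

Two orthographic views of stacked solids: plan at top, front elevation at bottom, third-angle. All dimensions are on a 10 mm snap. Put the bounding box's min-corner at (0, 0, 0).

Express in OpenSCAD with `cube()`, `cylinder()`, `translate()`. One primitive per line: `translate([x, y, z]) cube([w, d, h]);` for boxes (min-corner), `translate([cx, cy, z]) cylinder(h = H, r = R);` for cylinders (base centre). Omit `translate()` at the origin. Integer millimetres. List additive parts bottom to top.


cube([260, 280, 70]);
translate([130, 140, 70]) cylinder(h = 90, r = 70);
translate([100, 110, 160]) cube([60, 60, 90]);
translate([110, 120, 250]) cube([40, 40, 110]);


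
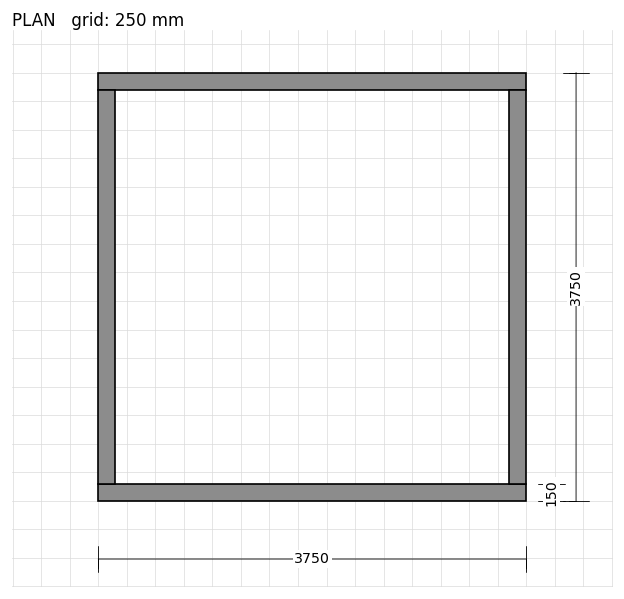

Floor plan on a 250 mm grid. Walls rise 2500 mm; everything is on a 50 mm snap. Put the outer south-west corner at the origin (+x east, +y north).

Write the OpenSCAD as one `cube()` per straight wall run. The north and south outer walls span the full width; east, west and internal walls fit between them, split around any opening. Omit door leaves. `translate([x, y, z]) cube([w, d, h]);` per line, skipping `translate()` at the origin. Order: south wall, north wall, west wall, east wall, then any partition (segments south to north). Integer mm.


cube([3750, 150, 2500]);
translate([0, 3600, 0]) cube([3750, 150, 2500]);
translate([0, 150, 0]) cube([150, 3450, 2500]);
translate([3600, 150, 0]) cube([150, 3450, 2500]);


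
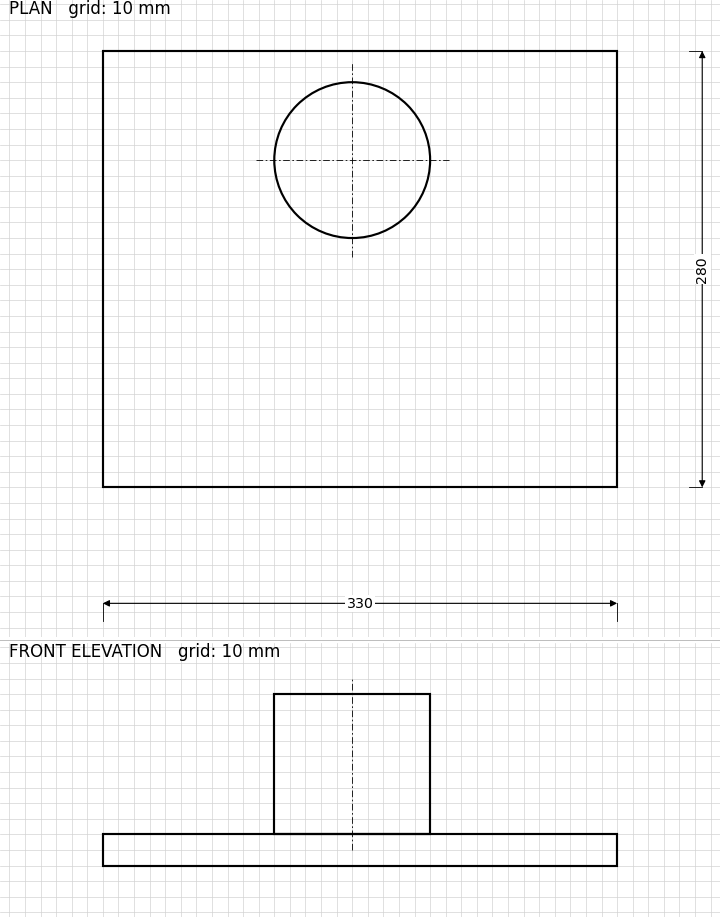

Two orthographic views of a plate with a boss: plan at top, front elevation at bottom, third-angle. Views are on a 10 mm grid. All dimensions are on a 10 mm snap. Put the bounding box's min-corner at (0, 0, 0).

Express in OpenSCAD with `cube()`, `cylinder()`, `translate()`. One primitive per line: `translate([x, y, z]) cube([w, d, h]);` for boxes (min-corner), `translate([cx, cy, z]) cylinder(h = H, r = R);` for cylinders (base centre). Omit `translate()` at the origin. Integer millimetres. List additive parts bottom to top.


cube([330, 280, 20]);
translate([160, 210, 20]) cylinder(h = 90, r = 50);


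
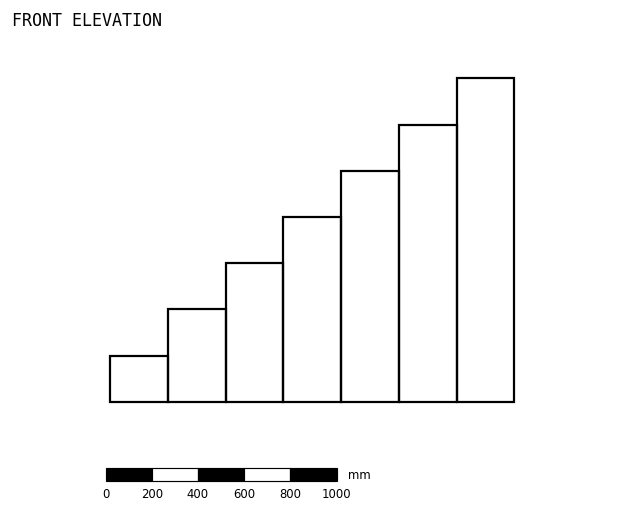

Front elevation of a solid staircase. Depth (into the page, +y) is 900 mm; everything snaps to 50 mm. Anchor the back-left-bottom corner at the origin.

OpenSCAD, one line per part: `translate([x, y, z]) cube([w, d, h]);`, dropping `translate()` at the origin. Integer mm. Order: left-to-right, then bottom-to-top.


cube([250, 900, 200]);
translate([250, 0, 0]) cube([250, 900, 400]);
translate([500, 0, 0]) cube([250, 900, 600]);
translate([750, 0, 0]) cube([250, 900, 800]);
translate([1000, 0, 0]) cube([250, 900, 1000]);
translate([1250, 0, 0]) cube([250, 900, 1200]);
translate([1500, 0, 0]) cube([250, 900, 1400]);


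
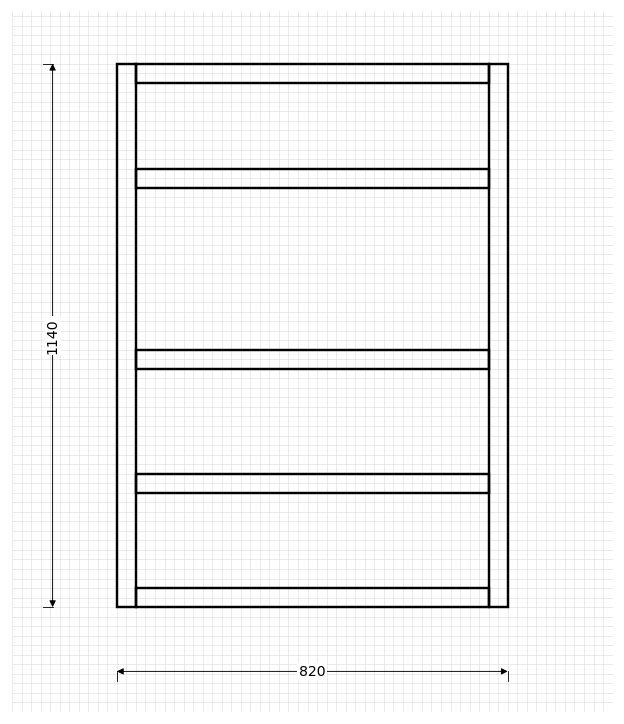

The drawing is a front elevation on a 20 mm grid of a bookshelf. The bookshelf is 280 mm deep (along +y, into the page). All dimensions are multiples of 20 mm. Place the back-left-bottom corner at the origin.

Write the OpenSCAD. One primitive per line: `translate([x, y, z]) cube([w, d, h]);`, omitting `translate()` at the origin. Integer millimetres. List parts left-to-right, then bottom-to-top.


cube([40, 280, 1140]);
translate([40, 0, 0]) cube([740, 280, 40]);
translate([40, 0, 240]) cube([740, 280, 40]);
translate([40, 0, 500]) cube([740, 280, 40]);
translate([40, 0, 880]) cube([740, 280, 40]);
translate([40, 0, 1100]) cube([740, 280, 40]);
translate([780, 0, 0]) cube([40, 280, 1140]);
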